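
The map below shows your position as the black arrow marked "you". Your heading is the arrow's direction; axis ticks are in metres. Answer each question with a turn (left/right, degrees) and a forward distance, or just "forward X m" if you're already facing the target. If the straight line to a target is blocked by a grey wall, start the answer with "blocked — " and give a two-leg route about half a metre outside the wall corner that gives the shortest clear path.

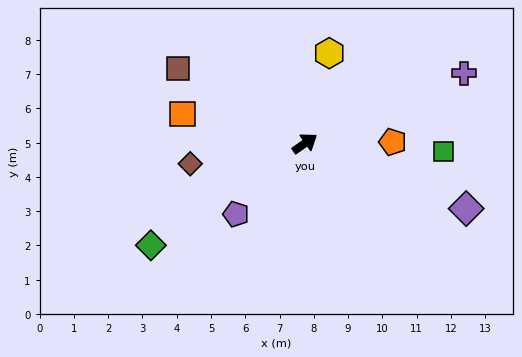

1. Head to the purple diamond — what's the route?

turn right 57°, forward 5.1 m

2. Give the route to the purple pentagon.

turn right 169°, forward 2.9 m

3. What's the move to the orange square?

turn left 132°, forward 3.7 m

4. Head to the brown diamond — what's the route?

turn left 155°, forward 3.4 m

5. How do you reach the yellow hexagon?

turn left 40°, forward 2.7 m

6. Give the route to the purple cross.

turn right 11°, forward 5.1 m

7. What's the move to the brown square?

turn left 115°, forward 4.3 m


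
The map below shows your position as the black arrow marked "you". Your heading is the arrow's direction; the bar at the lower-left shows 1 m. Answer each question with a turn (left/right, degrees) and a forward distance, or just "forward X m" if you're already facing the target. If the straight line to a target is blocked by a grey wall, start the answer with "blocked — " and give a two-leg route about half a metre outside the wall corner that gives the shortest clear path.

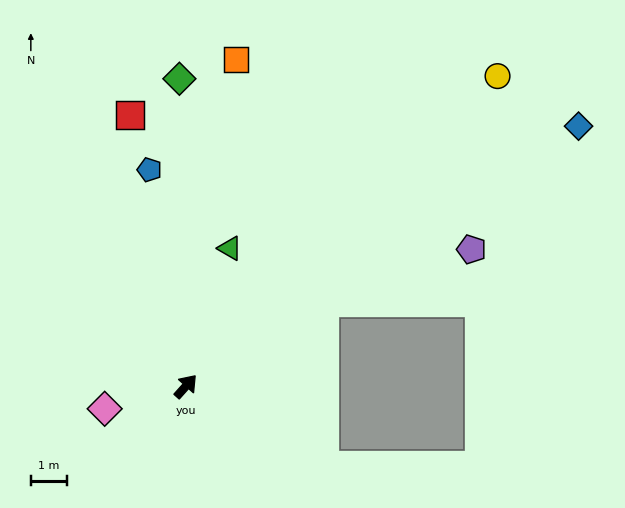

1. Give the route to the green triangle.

turn left 24°, forward 4.0 m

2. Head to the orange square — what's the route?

turn left 33°, forward 9.0 m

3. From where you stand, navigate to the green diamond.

turn left 43°, forward 8.4 m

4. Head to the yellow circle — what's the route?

turn right 3°, forward 12.0 m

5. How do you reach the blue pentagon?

turn left 51°, forward 6.0 m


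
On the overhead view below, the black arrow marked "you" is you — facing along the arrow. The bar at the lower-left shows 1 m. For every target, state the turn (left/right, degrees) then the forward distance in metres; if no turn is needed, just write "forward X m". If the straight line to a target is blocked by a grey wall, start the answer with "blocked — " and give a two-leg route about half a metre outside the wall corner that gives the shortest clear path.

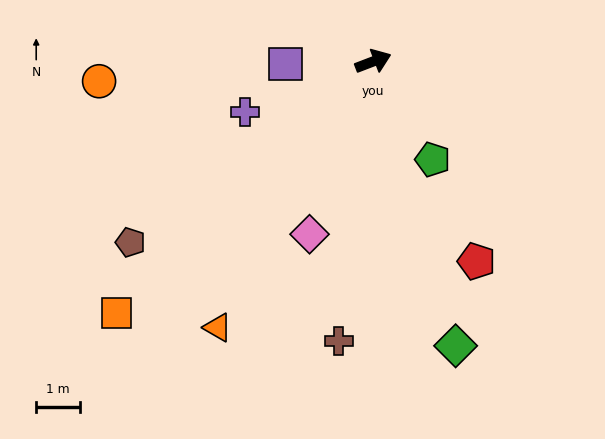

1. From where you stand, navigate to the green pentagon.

turn right 80°, forward 2.6 m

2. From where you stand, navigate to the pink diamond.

turn right 131°, forward 4.2 m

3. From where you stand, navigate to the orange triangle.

turn right 141°, forward 7.0 m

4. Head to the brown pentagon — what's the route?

turn right 164°, forward 6.9 m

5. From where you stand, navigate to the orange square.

turn right 157°, forward 8.2 m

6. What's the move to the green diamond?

turn right 95°, forward 6.7 m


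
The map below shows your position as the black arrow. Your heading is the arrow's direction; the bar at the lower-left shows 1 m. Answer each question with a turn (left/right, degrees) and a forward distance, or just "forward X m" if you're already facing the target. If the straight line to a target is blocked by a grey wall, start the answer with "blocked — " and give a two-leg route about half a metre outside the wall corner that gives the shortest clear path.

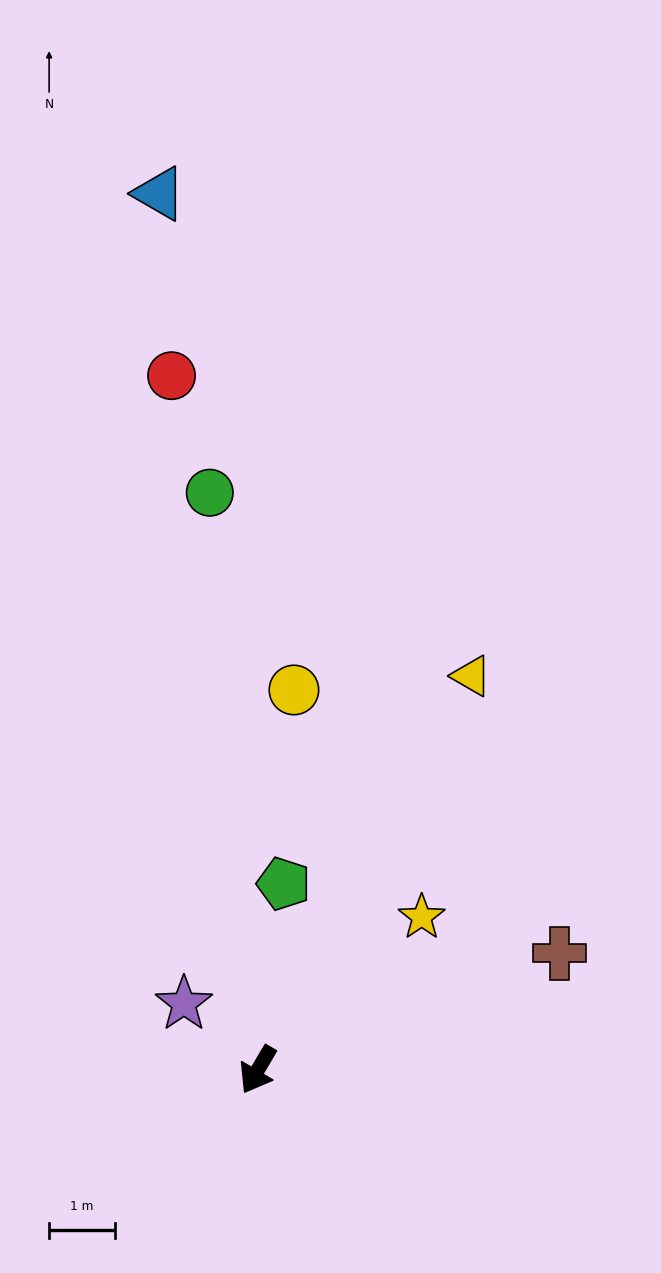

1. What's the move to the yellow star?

turn left 164°, forward 3.4 m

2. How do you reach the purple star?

turn right 101°, forward 1.5 m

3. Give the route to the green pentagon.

turn right 157°, forward 2.9 m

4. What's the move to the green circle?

turn right 145°, forward 8.8 m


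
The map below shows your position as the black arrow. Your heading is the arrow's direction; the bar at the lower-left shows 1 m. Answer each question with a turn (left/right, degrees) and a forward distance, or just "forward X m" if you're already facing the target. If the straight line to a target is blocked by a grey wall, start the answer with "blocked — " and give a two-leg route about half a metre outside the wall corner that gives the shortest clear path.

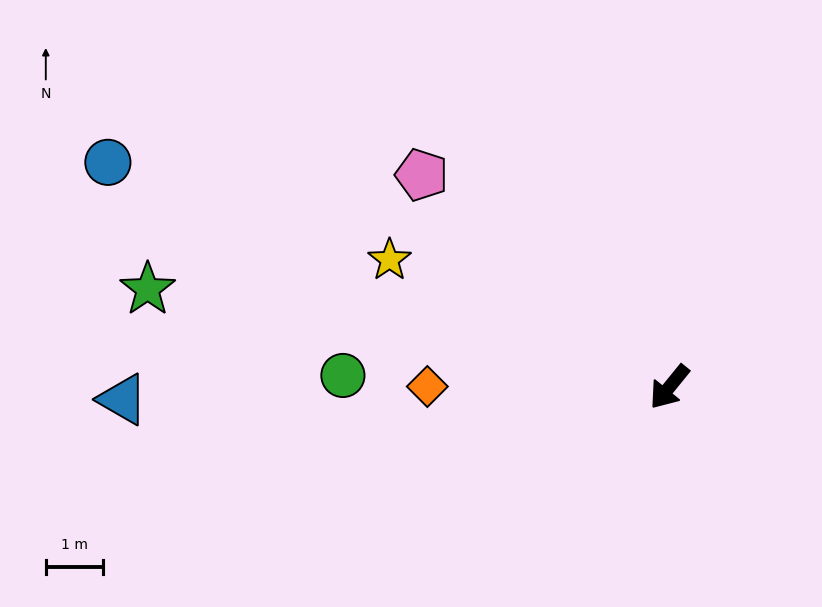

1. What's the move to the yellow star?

turn right 75°, forward 5.3 m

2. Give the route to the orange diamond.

turn right 51°, forward 4.2 m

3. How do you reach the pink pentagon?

turn right 91°, forward 5.7 m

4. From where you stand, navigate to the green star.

turn right 62°, forward 9.2 m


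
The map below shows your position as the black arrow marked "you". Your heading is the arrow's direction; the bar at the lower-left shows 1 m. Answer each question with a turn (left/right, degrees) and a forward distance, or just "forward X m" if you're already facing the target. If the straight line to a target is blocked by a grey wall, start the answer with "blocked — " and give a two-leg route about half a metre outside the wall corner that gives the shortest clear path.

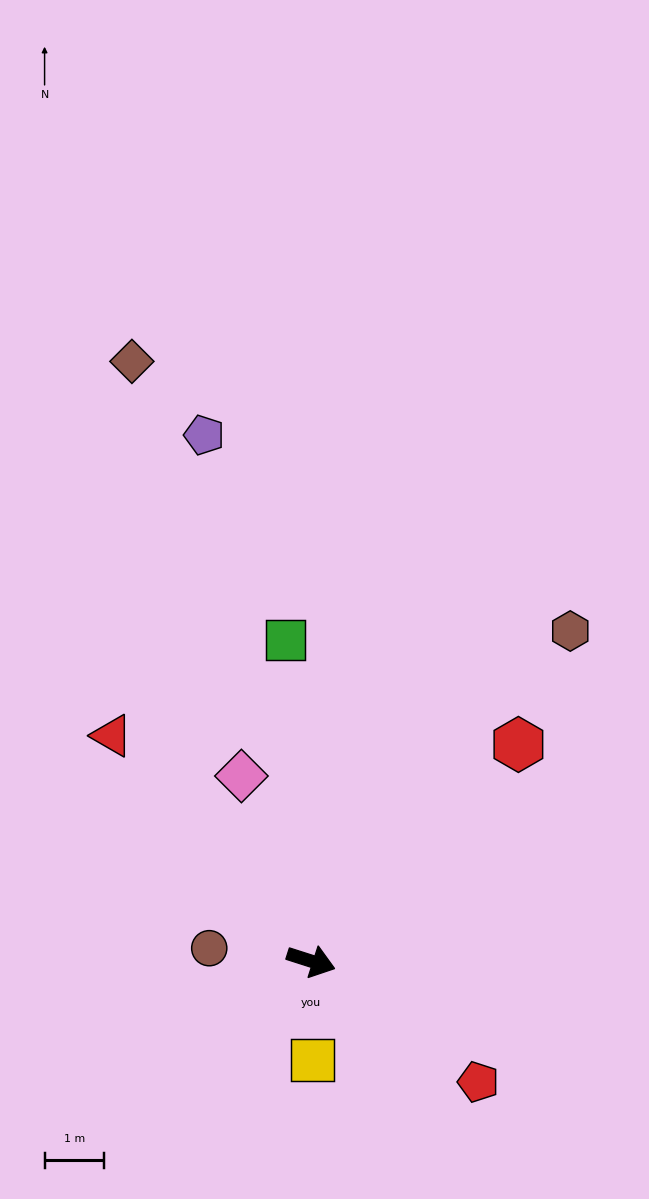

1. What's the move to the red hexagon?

turn left 64°, forward 5.0 m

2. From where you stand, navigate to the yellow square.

turn right 72°, forward 1.7 m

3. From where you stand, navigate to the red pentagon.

turn right 18°, forward 3.5 m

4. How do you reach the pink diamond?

turn left 128°, forward 3.3 m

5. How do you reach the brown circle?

turn right 169°, forward 1.7 m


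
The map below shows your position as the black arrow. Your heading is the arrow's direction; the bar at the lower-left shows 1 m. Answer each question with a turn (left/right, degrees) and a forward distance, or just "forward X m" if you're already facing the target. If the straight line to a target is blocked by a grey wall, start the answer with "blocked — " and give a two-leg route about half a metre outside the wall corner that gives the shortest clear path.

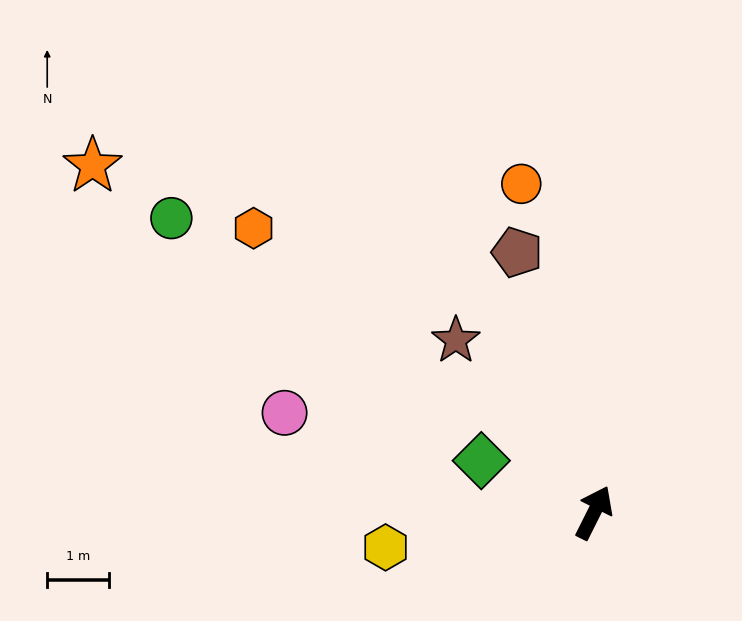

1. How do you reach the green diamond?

turn left 92°, forward 2.0 m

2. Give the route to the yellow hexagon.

turn left 126°, forward 3.4 m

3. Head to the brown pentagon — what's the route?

turn left 43°, forward 4.4 m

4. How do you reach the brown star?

turn left 65°, forward 3.6 m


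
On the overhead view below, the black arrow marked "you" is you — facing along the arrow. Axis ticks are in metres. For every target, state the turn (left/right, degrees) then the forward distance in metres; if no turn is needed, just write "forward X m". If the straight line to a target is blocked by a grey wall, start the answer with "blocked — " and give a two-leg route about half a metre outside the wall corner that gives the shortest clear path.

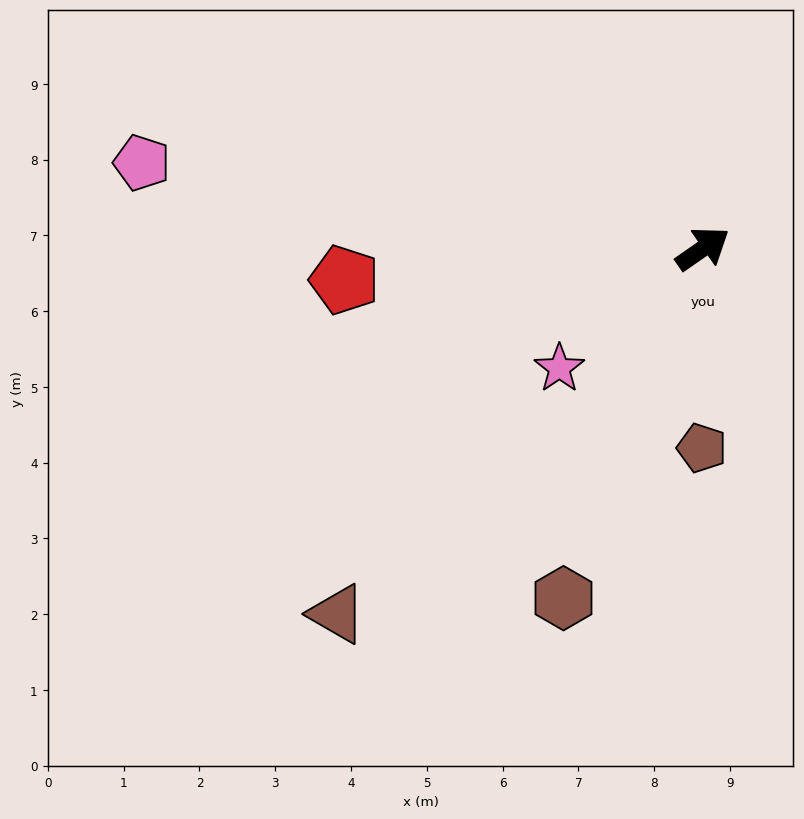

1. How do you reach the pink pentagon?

turn left 136°, forward 7.5 m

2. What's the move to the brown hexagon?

turn right 147°, forward 5.0 m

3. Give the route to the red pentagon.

turn left 150°, forward 4.7 m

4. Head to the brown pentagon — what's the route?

turn right 125°, forward 2.6 m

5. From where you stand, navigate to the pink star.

turn right 175°, forward 2.5 m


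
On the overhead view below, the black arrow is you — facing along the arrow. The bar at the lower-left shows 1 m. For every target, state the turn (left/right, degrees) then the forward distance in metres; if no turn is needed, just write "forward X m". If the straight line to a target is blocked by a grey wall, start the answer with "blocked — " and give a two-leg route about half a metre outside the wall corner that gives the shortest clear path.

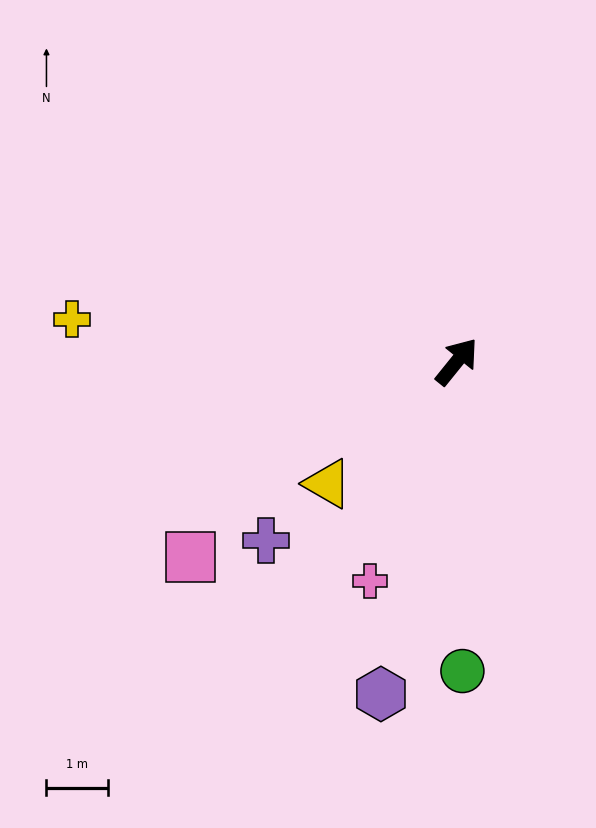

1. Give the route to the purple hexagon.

turn right 154°, forward 5.5 m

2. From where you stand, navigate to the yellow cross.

turn left 123°, forward 6.2 m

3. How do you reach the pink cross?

turn right 163°, forward 3.8 m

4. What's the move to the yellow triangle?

turn left 172°, forward 2.9 m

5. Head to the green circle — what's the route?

turn right 140°, forward 5.0 m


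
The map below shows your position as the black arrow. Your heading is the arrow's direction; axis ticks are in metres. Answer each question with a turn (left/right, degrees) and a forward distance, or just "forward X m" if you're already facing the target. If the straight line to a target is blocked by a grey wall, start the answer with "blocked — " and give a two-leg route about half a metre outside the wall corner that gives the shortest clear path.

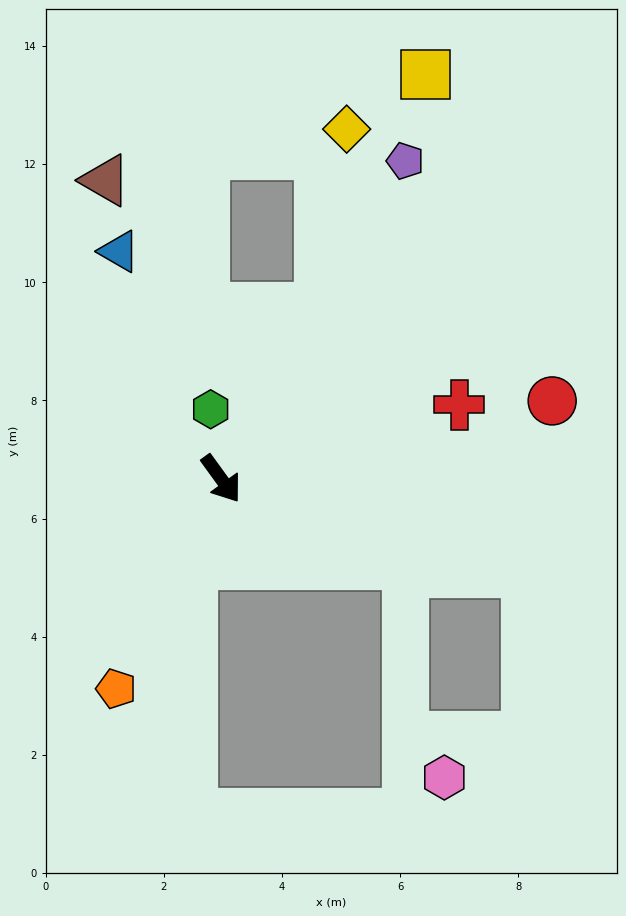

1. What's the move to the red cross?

turn left 71°, forward 4.2 m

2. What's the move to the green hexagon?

turn left 153°, forward 1.2 m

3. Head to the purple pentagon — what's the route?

turn left 114°, forward 6.2 m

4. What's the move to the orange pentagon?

turn right 62°, forward 4.0 m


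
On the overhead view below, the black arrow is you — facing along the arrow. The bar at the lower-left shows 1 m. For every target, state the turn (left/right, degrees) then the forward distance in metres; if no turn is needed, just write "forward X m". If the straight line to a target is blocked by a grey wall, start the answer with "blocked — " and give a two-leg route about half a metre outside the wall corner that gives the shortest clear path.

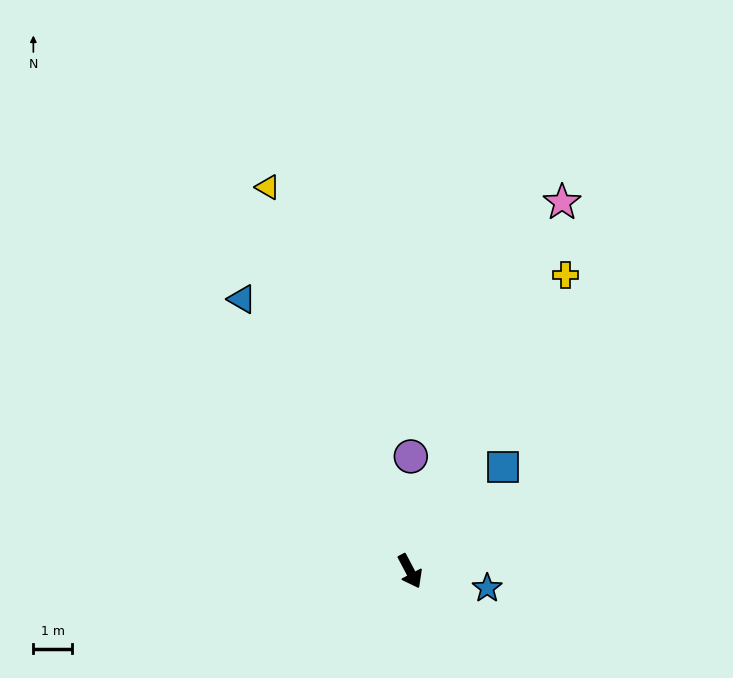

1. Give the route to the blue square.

turn left 110°, forward 3.6 m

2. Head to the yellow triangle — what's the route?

turn left 172°, forward 10.5 m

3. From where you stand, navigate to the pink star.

turn left 130°, forward 10.3 m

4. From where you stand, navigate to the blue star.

turn left 50°, forward 2.0 m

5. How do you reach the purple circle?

turn left 152°, forward 3.0 m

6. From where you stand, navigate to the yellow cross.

turn left 124°, forward 8.6 m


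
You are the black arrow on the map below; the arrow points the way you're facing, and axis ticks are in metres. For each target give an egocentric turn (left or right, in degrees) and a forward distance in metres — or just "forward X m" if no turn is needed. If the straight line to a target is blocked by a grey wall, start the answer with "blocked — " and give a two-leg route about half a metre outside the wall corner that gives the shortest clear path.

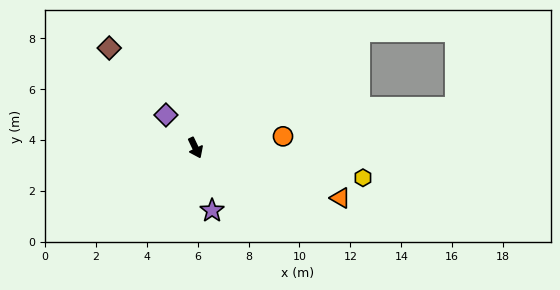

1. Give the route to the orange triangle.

turn left 45°, forward 6.0 m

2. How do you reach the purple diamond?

turn right 164°, forward 1.7 m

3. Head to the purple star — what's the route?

turn right 11°, forward 2.6 m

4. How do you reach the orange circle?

turn left 72°, forward 3.5 m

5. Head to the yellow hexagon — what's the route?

turn left 54°, forward 6.7 m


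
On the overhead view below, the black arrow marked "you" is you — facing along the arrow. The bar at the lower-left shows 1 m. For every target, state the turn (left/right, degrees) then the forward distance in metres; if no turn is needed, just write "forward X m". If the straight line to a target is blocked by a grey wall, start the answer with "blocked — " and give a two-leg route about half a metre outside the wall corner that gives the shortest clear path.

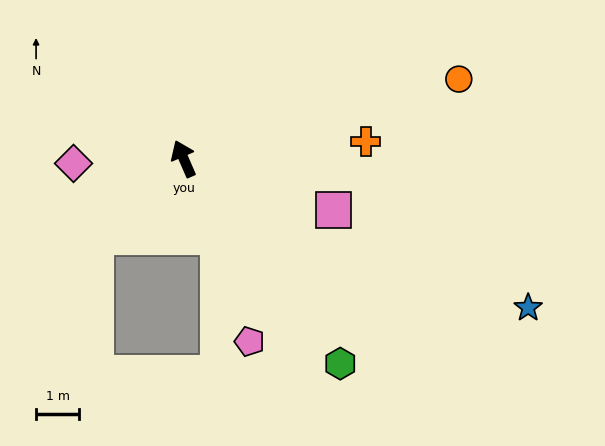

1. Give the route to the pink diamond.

turn left 69°, forward 2.5 m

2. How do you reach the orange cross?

turn right 108°, forward 4.2 m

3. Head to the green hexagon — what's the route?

turn right 166°, forward 5.9 m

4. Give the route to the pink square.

turn right 132°, forward 3.7 m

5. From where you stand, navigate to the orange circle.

turn right 97°, forward 6.6 m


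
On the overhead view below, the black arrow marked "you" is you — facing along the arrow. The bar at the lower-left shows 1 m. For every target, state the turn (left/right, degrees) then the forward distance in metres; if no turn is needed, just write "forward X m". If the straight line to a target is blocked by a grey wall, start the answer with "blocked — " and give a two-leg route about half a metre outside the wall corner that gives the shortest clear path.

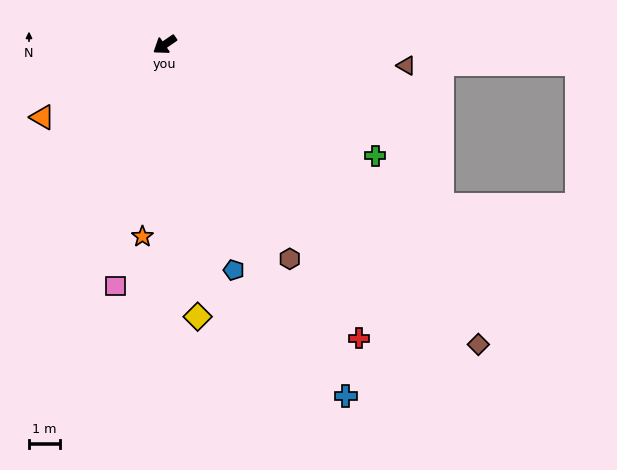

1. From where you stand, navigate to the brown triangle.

turn left 141°, forward 7.7 m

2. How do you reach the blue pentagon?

turn left 73°, forward 7.5 m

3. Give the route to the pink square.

turn left 44°, forward 7.9 m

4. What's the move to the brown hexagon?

turn left 86°, forward 7.9 m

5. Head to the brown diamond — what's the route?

turn left 102°, forward 13.8 m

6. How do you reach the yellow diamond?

turn left 62°, forward 8.7 m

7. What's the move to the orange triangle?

turn right 4°, forward 4.5 m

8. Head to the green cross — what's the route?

turn left 118°, forward 7.6 m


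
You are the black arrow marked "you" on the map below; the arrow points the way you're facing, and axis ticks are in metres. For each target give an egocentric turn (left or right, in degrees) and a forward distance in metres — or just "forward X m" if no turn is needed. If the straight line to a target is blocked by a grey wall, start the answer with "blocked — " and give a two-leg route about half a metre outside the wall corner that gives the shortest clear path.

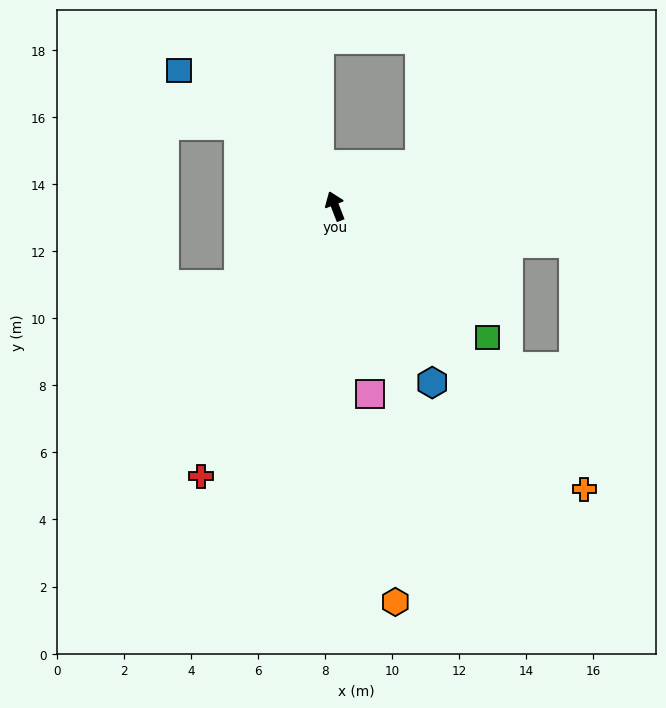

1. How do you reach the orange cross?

turn right 160°, forward 11.2 m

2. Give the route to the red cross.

turn left 132°, forward 9.0 m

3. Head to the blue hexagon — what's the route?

turn right 172°, forward 6.0 m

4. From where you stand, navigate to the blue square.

turn left 28°, forward 6.2 m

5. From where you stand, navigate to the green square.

turn right 152°, forward 6.0 m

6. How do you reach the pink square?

turn left 169°, forward 5.7 m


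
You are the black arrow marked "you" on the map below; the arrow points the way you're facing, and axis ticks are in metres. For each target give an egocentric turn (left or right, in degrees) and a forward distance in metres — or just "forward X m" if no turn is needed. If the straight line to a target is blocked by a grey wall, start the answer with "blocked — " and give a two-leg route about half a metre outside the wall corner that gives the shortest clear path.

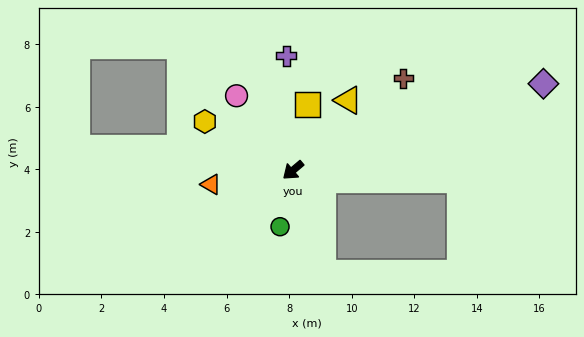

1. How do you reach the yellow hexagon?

turn right 69°, forward 3.2 m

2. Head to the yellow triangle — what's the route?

turn right 168°, forward 2.9 m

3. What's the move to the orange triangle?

turn right 30°, forward 2.7 m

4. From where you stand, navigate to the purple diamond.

turn left 159°, forward 8.5 m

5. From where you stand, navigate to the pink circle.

turn right 93°, forward 3.0 m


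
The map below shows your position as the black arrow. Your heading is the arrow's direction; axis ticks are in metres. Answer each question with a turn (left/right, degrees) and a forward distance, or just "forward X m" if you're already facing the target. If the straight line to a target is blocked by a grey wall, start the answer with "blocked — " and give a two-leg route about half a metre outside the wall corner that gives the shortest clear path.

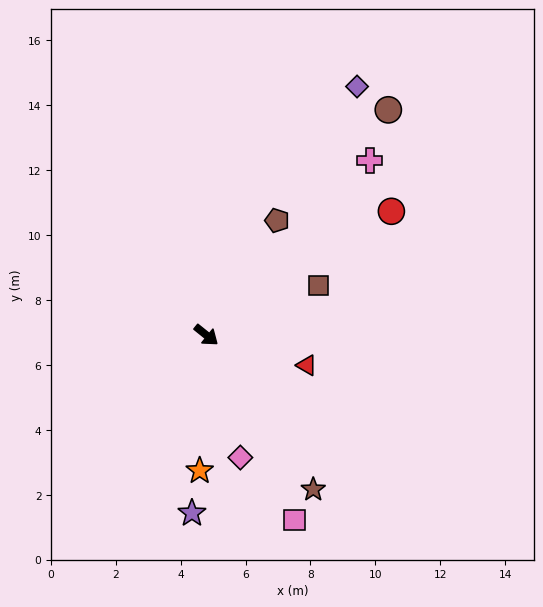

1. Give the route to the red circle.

turn left 73°, forward 6.9 m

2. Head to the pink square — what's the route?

turn right 26°, forward 6.3 m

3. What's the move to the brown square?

turn left 63°, forward 3.8 m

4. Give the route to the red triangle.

turn left 22°, forward 3.2 m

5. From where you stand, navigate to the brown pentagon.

turn left 97°, forward 4.1 m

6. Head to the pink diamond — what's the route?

turn right 36°, forward 3.9 m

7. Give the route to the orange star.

turn right 54°, forward 4.2 m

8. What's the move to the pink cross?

turn left 86°, forward 7.4 m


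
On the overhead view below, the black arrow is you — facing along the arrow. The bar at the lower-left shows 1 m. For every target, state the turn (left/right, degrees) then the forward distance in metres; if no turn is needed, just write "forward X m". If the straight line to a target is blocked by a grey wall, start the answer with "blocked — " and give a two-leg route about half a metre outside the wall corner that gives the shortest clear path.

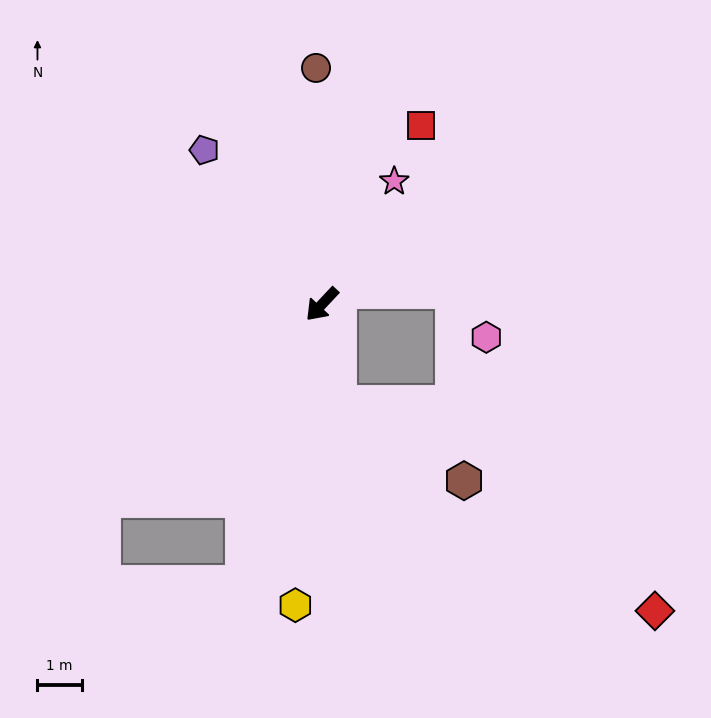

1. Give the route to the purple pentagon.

turn right 99°, forward 4.4 m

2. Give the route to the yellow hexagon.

turn left 38°, forward 6.8 m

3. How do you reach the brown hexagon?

blocked — turn left 52°, forward 2.3 m, then turn left 50°, forward 3.3 m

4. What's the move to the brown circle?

turn right 135°, forward 5.3 m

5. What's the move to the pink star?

turn right 167°, forward 3.2 m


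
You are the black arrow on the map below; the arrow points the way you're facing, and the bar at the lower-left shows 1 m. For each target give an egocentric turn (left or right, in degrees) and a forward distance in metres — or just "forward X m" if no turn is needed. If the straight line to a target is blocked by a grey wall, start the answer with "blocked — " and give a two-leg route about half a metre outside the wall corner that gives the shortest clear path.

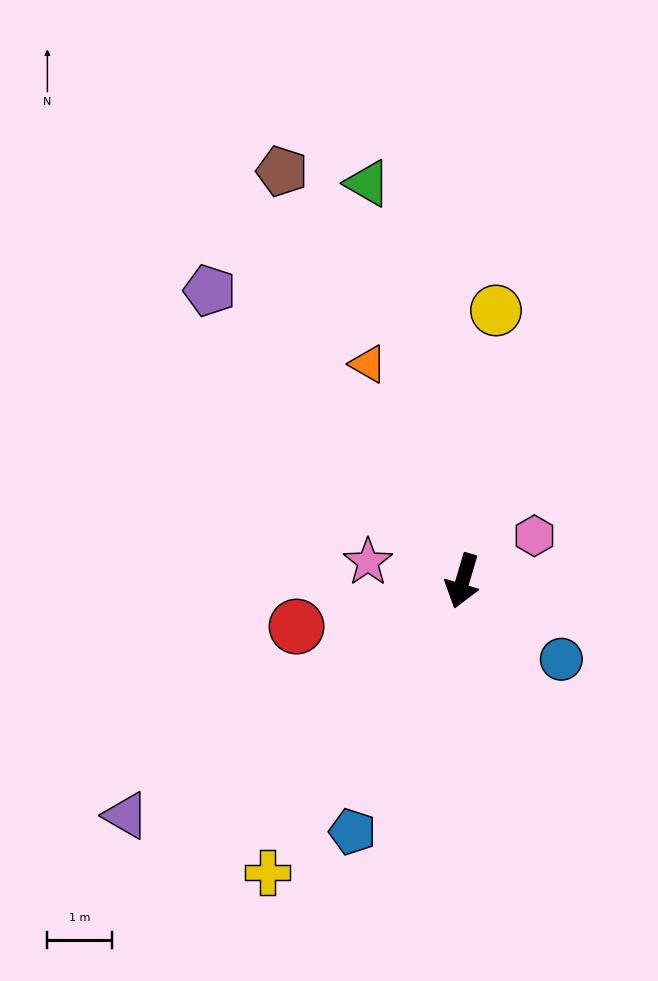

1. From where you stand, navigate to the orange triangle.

turn right 140°, forward 3.7 m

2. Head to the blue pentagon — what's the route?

turn right 7°, forward 4.3 m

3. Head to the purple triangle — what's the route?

turn right 39°, forward 6.4 m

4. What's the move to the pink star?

turn right 85°, forward 1.5 m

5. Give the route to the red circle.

turn right 58°, forward 2.7 m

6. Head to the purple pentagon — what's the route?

turn right 122°, forward 6.0 m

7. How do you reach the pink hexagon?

turn left 139°, forward 1.3 m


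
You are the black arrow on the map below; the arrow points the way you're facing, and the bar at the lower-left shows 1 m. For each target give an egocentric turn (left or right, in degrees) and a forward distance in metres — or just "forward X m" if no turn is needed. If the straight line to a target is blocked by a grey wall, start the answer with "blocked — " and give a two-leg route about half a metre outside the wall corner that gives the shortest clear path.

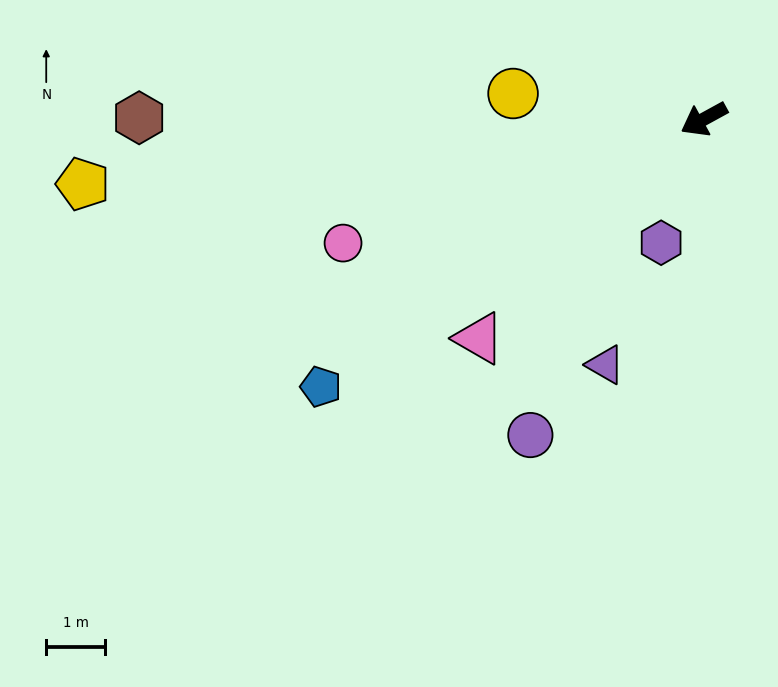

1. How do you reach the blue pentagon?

turn left 6°, forward 7.9 m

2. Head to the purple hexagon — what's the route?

turn left 42°, forward 2.2 m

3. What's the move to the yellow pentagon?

turn right 23°, forward 10.6 m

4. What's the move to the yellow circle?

turn right 36°, forward 3.3 m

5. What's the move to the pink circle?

turn right 10°, forward 6.5 m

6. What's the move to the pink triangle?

turn left 16°, forward 5.3 m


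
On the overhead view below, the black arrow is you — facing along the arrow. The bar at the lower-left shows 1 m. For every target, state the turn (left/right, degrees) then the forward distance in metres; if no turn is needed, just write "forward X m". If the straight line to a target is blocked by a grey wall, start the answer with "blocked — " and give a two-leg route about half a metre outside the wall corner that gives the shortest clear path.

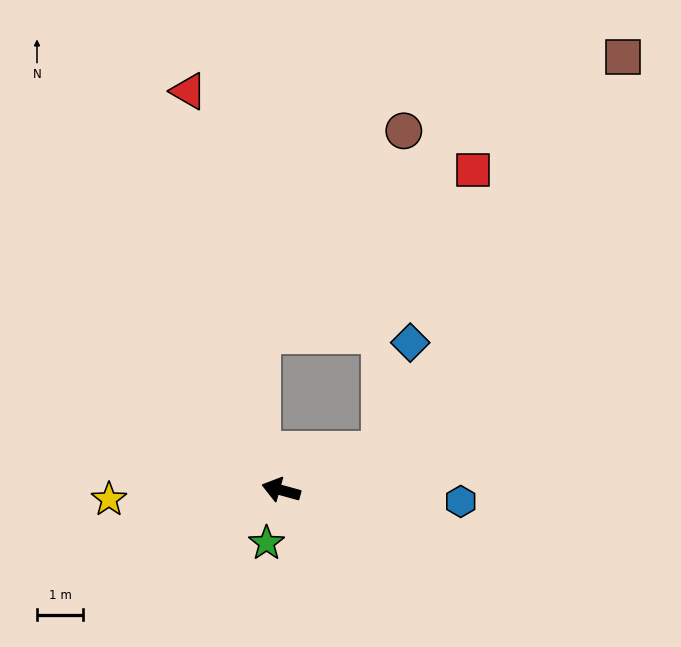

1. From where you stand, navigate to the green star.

turn left 90°, forward 1.2 m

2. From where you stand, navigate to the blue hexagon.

turn right 168°, forward 3.9 m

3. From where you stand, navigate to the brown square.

blocked — turn right 143°, forward 2.3 m, then turn left 37°, forward 10.1 m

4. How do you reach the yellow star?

turn left 18°, forward 3.8 m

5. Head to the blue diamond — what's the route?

blocked — turn right 143°, forward 2.3 m, then turn left 53°, forward 2.4 m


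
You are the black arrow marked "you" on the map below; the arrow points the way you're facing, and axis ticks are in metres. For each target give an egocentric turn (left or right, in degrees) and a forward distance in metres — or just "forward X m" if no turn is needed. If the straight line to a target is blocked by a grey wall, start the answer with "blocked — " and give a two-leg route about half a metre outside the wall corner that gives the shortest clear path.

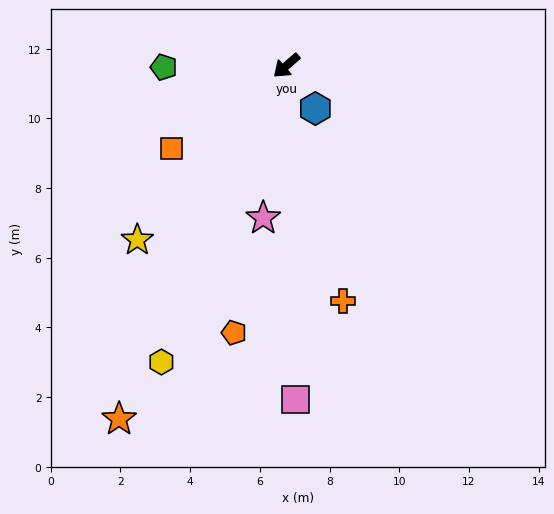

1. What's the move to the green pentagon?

turn right 40°, forward 3.5 m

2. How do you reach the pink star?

turn left 40°, forward 4.4 m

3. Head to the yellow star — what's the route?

turn left 8°, forward 6.6 m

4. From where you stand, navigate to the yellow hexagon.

turn left 26°, forward 9.2 m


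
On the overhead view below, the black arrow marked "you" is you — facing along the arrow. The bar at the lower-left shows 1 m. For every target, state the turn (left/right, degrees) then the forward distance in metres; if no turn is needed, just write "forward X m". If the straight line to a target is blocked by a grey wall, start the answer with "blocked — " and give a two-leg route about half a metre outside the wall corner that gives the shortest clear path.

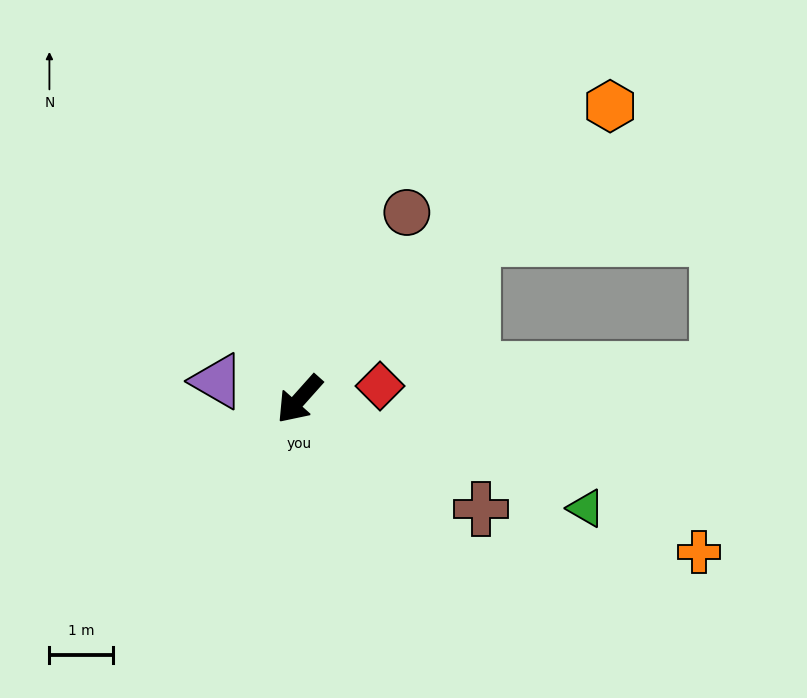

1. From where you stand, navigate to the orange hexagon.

turn left 175°, forward 6.7 m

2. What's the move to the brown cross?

turn left 101°, forward 3.3 m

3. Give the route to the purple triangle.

turn right 61°, forward 1.3 m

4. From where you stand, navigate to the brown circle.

turn right 168°, forward 3.4 m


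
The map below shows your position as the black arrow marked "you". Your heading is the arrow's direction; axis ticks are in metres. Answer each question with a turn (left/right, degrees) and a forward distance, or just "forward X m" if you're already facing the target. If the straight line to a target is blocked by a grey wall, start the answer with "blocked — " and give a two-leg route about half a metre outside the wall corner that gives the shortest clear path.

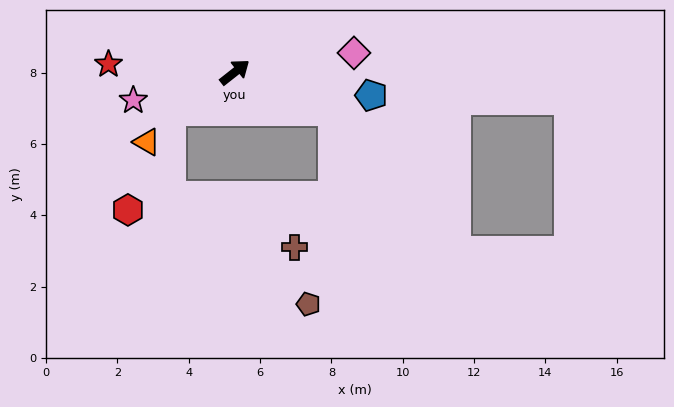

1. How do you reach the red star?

turn left 138°, forward 3.5 m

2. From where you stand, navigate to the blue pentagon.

turn right 48°, forward 3.9 m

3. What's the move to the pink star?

turn left 157°, forward 3.0 m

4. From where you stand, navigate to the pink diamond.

turn right 29°, forward 3.4 m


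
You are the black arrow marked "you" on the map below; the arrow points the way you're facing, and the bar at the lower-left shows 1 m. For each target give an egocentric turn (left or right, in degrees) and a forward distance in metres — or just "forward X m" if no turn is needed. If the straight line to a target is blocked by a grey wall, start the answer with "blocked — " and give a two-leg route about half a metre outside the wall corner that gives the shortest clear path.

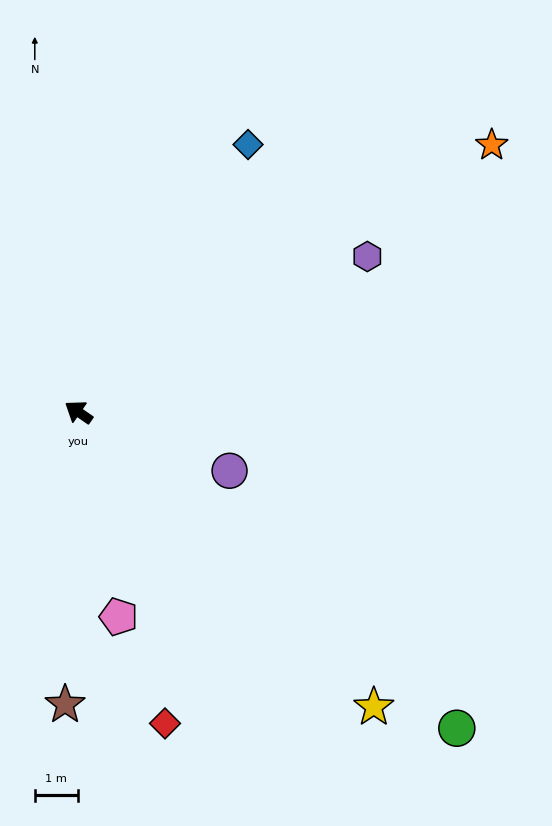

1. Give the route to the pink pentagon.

turn left 136°, forward 4.9 m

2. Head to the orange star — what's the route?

turn right 113°, forward 11.5 m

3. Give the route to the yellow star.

turn left 170°, forward 9.8 m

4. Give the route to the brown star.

turn left 122°, forward 6.8 m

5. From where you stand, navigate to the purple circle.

turn right 167°, forward 3.8 m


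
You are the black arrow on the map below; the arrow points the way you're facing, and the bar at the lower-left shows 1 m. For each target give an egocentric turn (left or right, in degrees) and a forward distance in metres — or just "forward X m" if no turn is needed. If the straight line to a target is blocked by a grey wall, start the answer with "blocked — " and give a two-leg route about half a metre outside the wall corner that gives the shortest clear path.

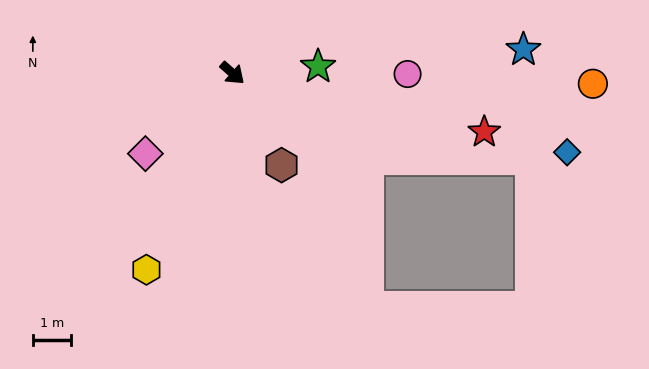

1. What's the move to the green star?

turn left 46°, forward 2.3 m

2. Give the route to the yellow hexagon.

turn right 72°, forward 5.7 m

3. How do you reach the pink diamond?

turn right 96°, forward 3.1 m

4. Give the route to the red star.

turn left 28°, forward 6.8 m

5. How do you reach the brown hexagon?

turn right 20°, forward 2.8 m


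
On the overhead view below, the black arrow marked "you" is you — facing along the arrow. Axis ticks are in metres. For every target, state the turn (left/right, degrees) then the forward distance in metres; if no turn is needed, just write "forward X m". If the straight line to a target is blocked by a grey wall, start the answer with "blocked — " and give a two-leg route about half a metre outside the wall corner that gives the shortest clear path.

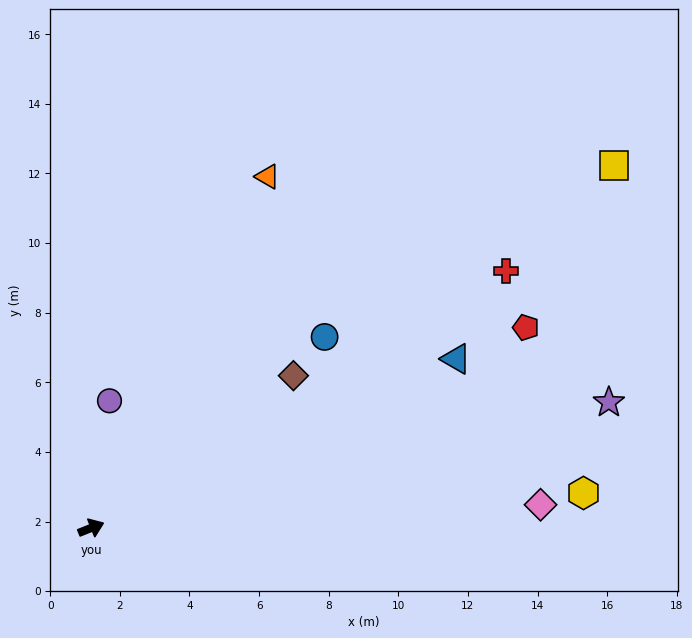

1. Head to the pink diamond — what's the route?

turn right 19°, forward 12.9 m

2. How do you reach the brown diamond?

turn left 15°, forward 7.3 m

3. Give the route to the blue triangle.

turn left 3°, forward 11.6 m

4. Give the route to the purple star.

turn right 8°, forward 15.3 m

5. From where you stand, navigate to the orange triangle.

turn left 42°, forward 11.3 m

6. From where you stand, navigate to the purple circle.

turn left 60°, forward 3.7 m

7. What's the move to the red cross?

turn left 10°, forward 14.0 m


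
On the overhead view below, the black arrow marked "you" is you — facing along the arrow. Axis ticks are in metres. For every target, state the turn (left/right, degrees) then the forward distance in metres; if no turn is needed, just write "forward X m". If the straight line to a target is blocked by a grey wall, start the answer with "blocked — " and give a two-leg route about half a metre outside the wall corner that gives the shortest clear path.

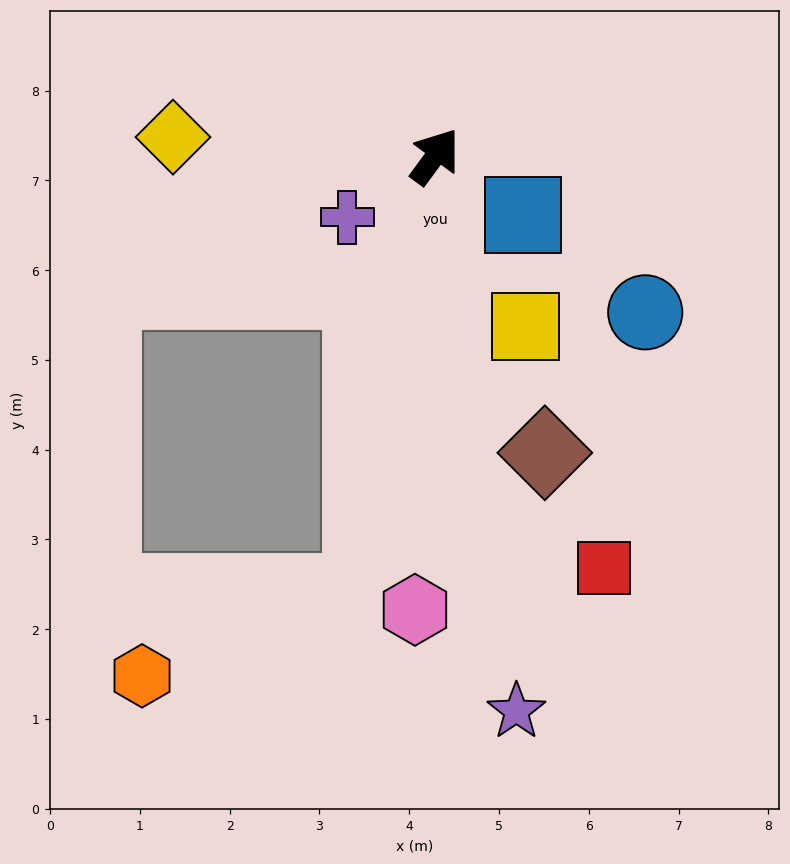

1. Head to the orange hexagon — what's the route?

blocked — turn right 153°, forward 4.9 m, then turn right 60°, forward 2.6 m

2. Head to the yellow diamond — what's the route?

turn left 122°, forward 2.9 m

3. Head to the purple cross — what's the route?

turn left 161°, forward 1.2 m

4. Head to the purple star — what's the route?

turn right 135°, forward 6.2 m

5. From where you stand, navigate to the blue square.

turn right 87°, forward 1.2 m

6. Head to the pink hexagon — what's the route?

turn right 146°, forward 5.1 m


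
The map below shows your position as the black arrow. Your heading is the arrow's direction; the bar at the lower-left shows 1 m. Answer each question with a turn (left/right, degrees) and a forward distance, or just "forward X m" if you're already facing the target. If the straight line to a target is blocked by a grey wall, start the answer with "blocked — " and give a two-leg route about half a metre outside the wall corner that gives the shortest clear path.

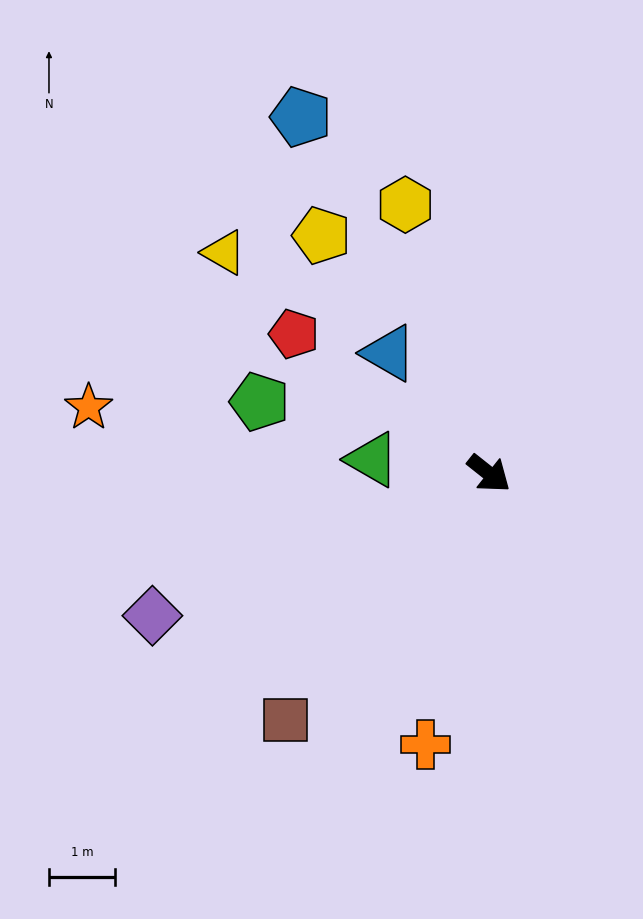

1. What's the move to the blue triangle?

turn left 168°, forward 2.4 m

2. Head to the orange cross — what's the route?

turn right 65°, forward 4.2 m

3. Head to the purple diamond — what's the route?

turn right 119°, forward 5.5 m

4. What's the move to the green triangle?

turn right 148°, forward 1.8 m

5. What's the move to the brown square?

turn right 91°, forward 4.8 m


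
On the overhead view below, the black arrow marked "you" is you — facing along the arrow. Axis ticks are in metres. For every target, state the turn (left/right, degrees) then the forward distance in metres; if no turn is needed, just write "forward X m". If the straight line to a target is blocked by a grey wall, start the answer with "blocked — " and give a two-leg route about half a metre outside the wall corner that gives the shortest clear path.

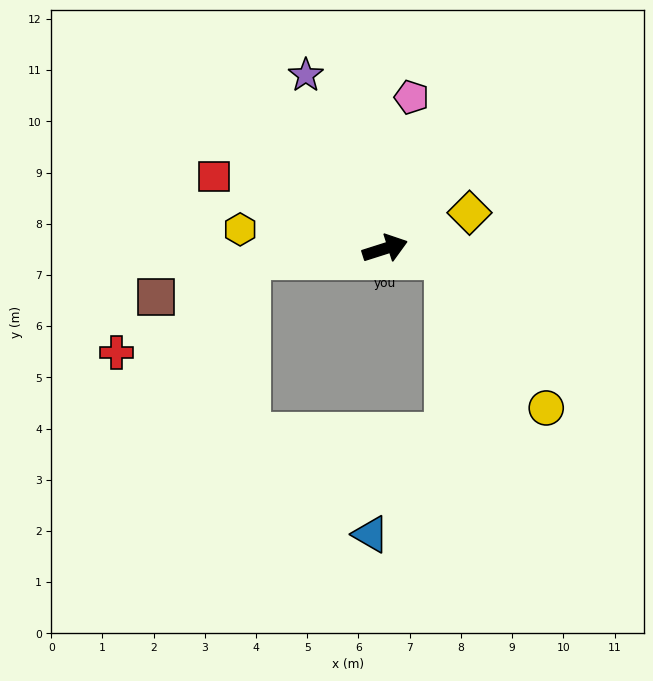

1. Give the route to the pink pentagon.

turn left 62°, forward 3.0 m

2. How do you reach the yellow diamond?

turn left 5°, forward 1.8 m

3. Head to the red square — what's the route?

turn left 140°, forward 3.6 m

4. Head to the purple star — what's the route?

turn left 97°, forward 3.7 m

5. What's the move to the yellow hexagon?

turn left 155°, forward 2.9 m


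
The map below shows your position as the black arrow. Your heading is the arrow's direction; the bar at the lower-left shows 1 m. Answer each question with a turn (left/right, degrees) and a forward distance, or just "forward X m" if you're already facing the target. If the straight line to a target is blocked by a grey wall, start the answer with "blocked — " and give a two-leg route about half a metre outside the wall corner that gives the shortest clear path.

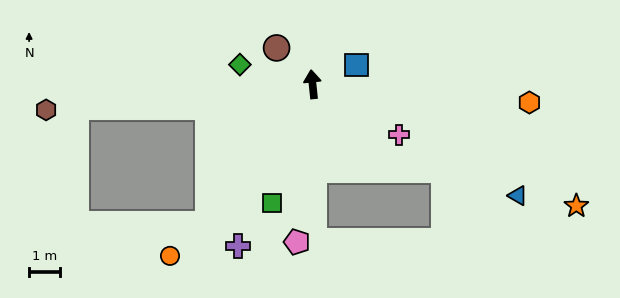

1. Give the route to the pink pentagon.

turn left 168°, forward 5.1 m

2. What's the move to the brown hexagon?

turn left 90°, forward 8.6 m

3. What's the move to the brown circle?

turn left 39°, forward 1.6 m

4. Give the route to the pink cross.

turn right 126°, forward 3.2 m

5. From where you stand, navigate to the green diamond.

turn left 69°, forward 2.4 m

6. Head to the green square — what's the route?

turn left 155°, forward 4.0 m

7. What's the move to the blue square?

turn right 72°, forward 1.5 m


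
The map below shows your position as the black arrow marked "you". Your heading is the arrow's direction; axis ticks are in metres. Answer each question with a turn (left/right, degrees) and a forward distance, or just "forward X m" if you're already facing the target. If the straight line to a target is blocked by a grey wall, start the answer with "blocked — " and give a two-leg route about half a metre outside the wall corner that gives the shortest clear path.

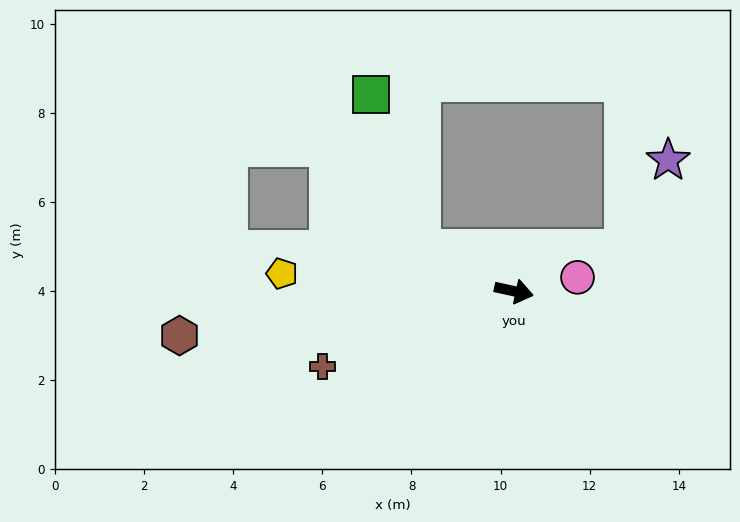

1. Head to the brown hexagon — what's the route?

turn right 160°, forward 7.6 m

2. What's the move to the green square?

blocked — turn left 167°, forward 2.3 m, then turn right 46°, forward 3.6 m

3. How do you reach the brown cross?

turn right 146°, forward 4.6 m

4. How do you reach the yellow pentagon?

turn right 172°, forward 5.2 m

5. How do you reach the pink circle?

turn left 25°, forward 1.5 m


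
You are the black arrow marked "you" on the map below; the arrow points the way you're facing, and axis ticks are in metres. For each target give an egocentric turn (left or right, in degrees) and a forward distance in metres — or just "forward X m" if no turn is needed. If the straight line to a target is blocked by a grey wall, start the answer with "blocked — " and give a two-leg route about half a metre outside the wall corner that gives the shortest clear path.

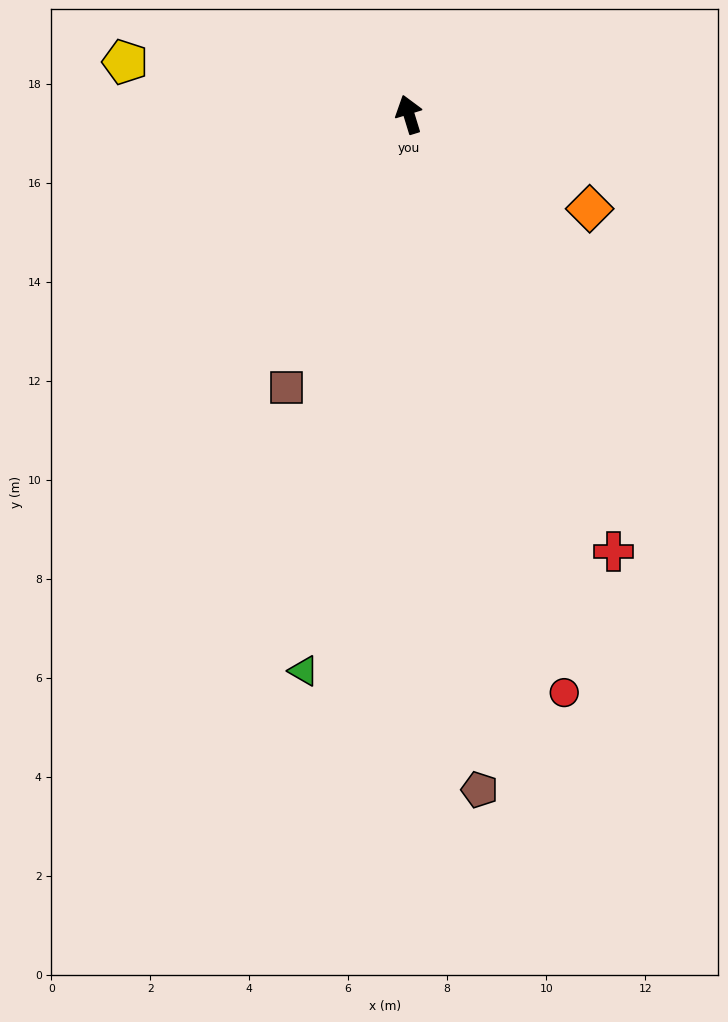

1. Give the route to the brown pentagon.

turn left 169°, forward 13.7 m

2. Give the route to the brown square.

turn left 139°, forward 6.0 m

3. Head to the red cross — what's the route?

turn right 172°, forward 9.7 m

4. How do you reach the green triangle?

turn left 152°, forward 11.4 m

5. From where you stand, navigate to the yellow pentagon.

turn left 63°, forward 5.8 m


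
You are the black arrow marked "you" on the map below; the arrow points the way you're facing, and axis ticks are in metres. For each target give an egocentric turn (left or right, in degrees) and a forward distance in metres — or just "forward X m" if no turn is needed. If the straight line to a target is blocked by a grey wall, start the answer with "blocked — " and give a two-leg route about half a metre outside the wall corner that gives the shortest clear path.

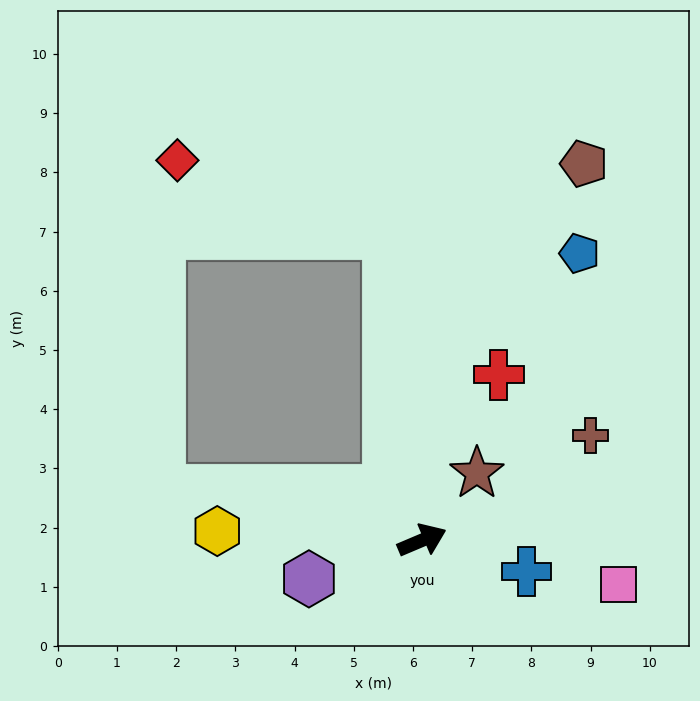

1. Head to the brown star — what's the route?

turn left 28°, forward 1.5 m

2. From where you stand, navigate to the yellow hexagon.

turn left 154°, forward 3.5 m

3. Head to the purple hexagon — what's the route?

turn left 176°, forward 2.0 m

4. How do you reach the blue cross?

turn right 40°, forward 1.8 m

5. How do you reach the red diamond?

blocked — turn left 73°, forward 5.2 m, then turn left 65°, forward 3.8 m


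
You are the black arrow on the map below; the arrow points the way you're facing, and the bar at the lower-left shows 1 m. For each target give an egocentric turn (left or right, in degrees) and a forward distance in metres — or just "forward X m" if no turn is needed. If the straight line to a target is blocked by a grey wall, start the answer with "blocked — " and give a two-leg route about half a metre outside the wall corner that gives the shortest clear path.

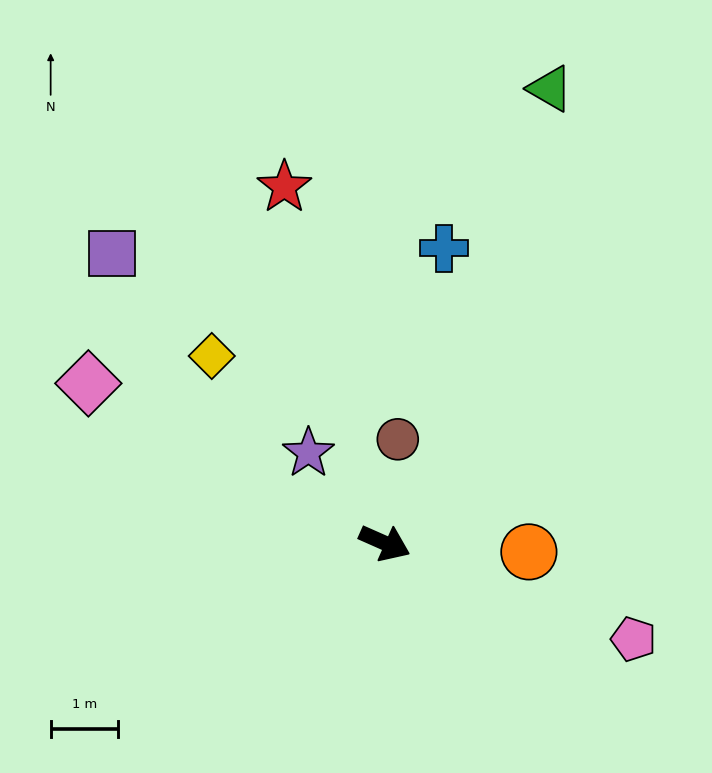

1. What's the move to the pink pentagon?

turn left 3°, forward 4.0 m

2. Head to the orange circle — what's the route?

turn left 20°, forward 2.2 m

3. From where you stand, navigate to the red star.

turn left 130°, forward 5.5 m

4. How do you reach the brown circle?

turn left 107°, forward 1.6 m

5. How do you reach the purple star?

turn left 154°, forward 1.8 m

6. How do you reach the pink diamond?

turn left 176°, forward 5.0 m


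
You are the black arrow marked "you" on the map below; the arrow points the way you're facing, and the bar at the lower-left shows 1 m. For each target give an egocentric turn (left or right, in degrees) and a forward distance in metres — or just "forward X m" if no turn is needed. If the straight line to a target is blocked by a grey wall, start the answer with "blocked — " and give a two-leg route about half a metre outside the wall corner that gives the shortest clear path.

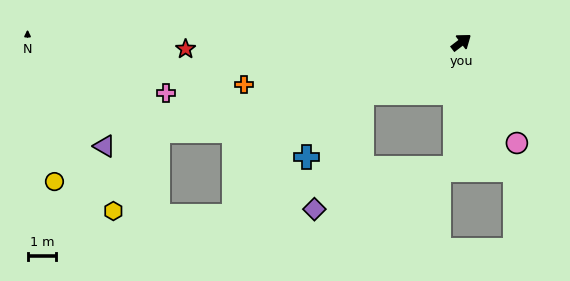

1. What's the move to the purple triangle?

turn left 159°, forward 12.9 m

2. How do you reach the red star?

turn left 144°, forward 9.6 m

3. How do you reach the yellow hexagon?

blocked — turn left 159°, forward 11.0 m, then turn left 44°, forward 3.2 m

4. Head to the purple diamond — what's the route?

blocked — turn left 170°, forward 3.9 m, then turn left 40°, forward 4.4 m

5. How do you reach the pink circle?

turn right 99°, forward 4.0 m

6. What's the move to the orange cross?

turn left 154°, forward 7.7 m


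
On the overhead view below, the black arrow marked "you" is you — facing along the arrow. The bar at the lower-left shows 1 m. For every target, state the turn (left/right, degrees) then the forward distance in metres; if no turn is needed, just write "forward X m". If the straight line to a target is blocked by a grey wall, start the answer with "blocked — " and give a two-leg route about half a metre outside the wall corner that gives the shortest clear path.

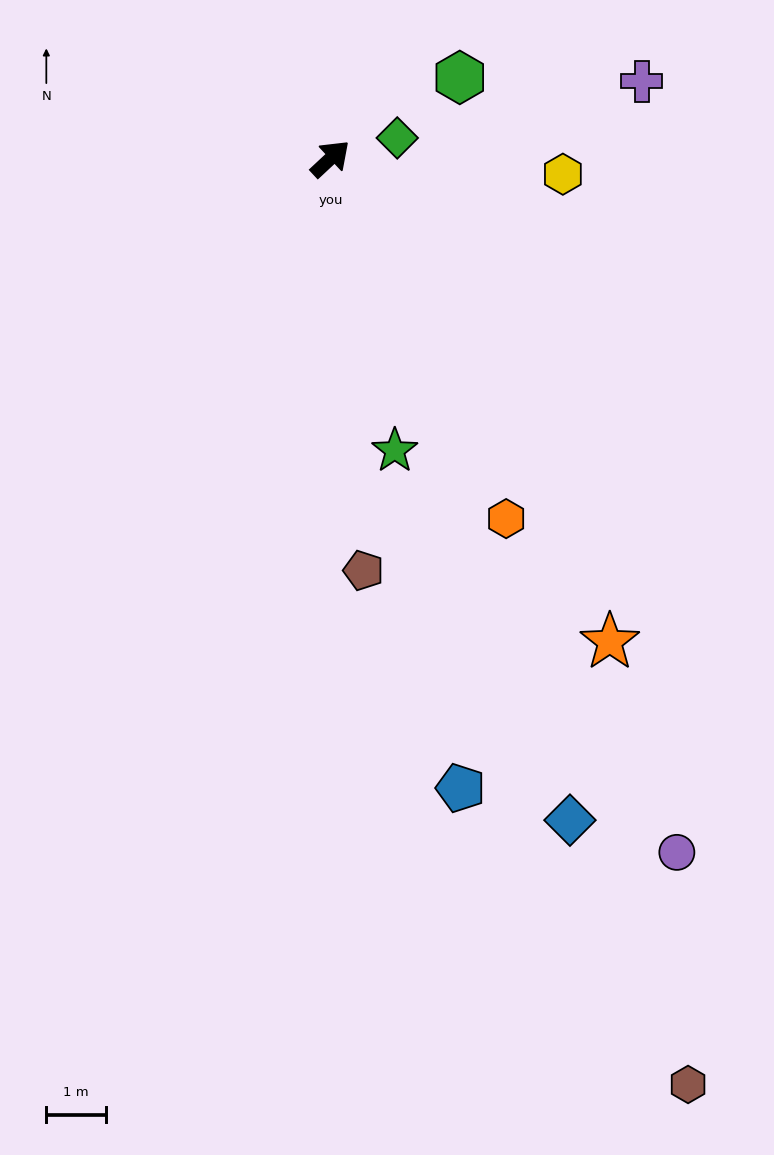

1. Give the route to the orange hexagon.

turn right 107°, forward 6.7 m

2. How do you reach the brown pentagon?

turn right 128°, forward 6.9 m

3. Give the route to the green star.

turn right 121°, forward 5.0 m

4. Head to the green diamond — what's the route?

turn right 26°, forward 1.2 m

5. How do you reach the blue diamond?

turn right 113°, forward 11.8 m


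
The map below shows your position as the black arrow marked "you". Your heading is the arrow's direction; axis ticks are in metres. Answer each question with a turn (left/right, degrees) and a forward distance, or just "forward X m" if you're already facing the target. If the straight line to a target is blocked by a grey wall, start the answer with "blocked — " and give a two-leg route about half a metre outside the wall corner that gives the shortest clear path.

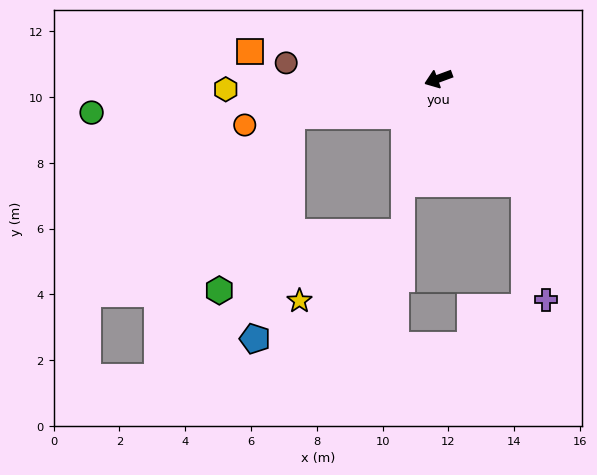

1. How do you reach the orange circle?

turn right 7°, forward 6.1 m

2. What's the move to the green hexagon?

blocked — turn right 6°, forward 4.6 m, then turn left 54°, forward 5.7 m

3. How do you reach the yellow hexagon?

turn right 17°, forward 6.5 m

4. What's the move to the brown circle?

turn right 26°, forward 4.7 m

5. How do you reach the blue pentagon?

blocked — turn right 6°, forward 4.6 m, then turn left 67°, forward 6.9 m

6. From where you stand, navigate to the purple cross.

blocked — turn left 109°, forward 4.1 m, then turn right 29°, forward 3.6 m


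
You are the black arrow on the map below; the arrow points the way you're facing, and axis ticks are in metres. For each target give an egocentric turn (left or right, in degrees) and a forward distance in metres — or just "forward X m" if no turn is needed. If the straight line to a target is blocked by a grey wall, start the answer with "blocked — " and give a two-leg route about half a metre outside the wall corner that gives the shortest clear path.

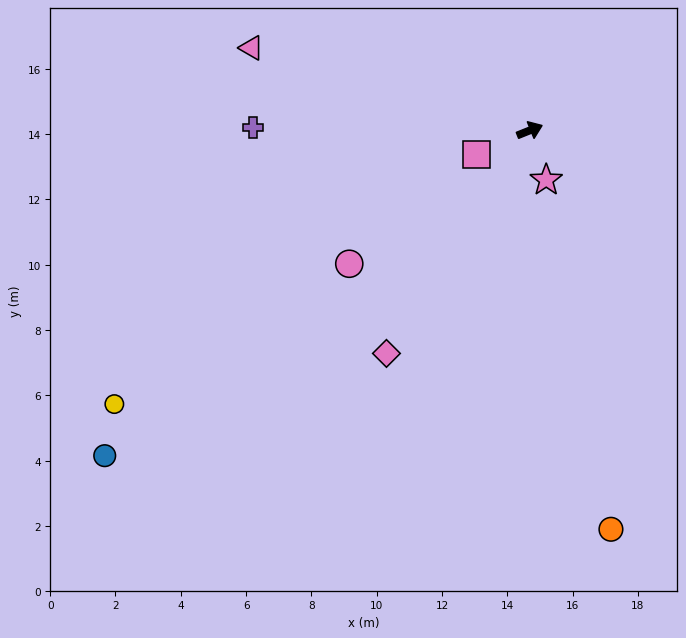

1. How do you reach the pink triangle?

turn left 142°, forward 8.9 m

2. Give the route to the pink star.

turn right 94°, forward 1.6 m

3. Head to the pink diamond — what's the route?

turn right 145°, forward 8.1 m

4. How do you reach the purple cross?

turn left 157°, forward 8.5 m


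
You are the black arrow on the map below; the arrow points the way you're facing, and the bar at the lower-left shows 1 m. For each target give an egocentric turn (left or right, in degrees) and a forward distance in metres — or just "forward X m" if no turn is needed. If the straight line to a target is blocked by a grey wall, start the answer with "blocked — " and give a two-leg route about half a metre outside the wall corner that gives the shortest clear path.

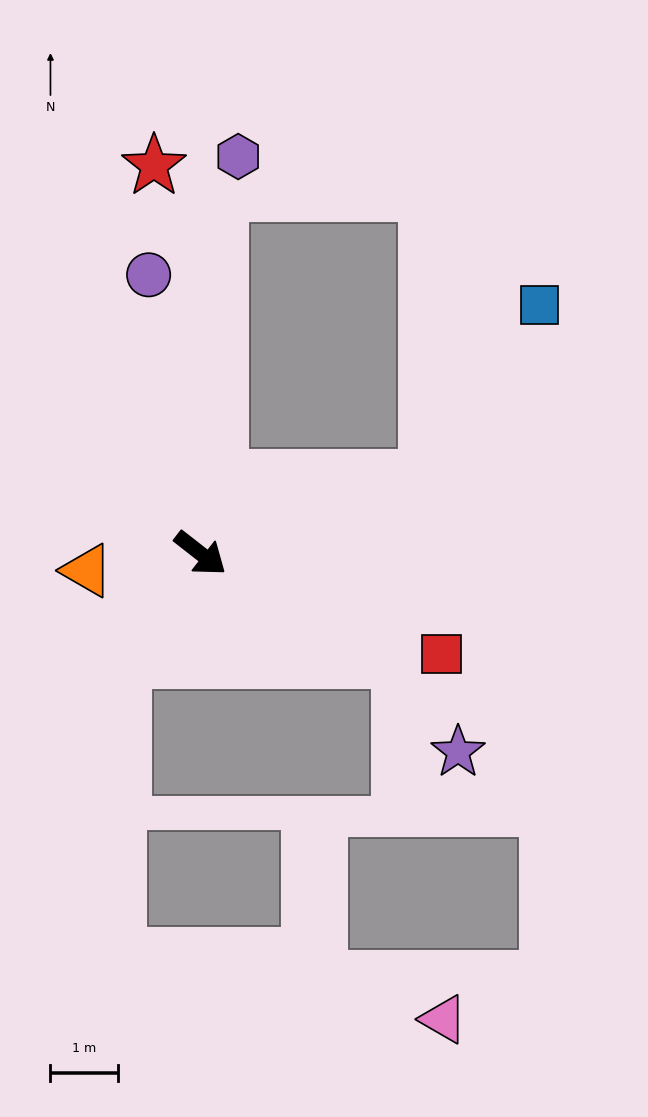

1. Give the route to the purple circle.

turn left 139°, forward 4.2 m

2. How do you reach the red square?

turn left 15°, forward 3.9 m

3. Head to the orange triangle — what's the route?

turn right 133°, forward 1.7 m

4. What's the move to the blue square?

blocked — turn left 56°, forward 3.6 m, then turn left 39°, forward 3.1 m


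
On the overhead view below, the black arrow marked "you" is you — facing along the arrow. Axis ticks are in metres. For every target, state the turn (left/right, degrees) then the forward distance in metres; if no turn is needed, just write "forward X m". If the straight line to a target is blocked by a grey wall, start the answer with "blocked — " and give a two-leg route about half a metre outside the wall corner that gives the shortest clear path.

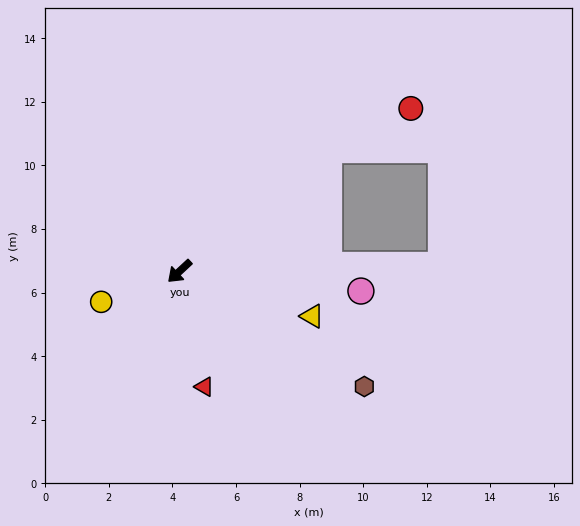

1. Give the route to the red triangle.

turn left 59°, forward 3.7 m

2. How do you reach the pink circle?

turn left 131°, forward 5.7 m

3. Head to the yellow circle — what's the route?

turn right 22°, forward 2.6 m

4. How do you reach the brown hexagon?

turn left 105°, forward 6.8 m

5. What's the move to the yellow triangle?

turn left 118°, forward 4.4 m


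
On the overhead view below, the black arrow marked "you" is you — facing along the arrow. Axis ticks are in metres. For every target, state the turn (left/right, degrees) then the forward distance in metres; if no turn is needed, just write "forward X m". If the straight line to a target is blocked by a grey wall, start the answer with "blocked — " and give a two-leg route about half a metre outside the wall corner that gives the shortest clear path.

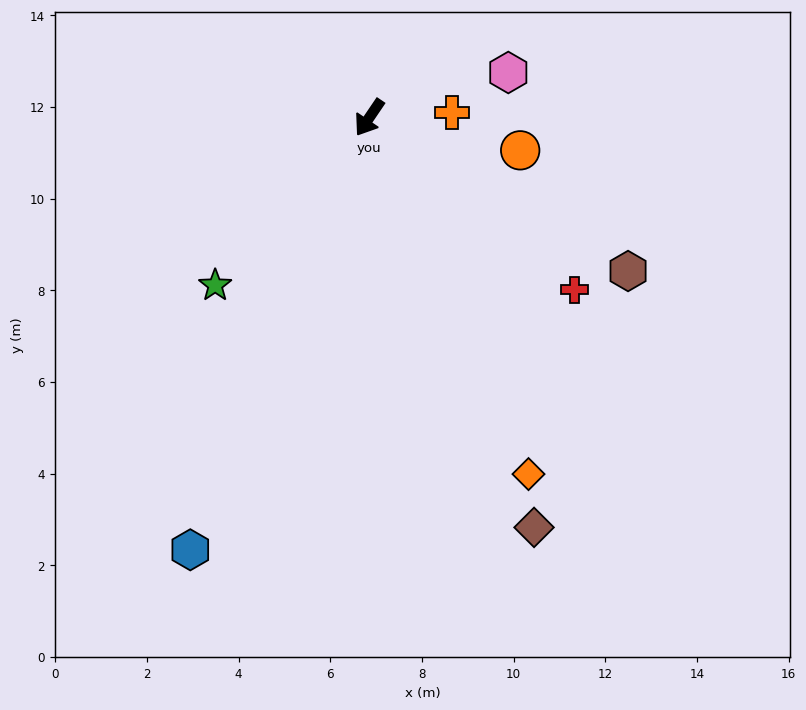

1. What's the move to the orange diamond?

turn left 58°, forward 8.5 m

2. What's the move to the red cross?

turn left 84°, forward 5.8 m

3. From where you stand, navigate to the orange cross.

turn left 128°, forward 1.8 m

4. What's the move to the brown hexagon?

turn left 93°, forward 6.6 m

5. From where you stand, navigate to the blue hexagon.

turn left 12°, forward 10.2 m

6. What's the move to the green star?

turn right 8°, forward 5.0 m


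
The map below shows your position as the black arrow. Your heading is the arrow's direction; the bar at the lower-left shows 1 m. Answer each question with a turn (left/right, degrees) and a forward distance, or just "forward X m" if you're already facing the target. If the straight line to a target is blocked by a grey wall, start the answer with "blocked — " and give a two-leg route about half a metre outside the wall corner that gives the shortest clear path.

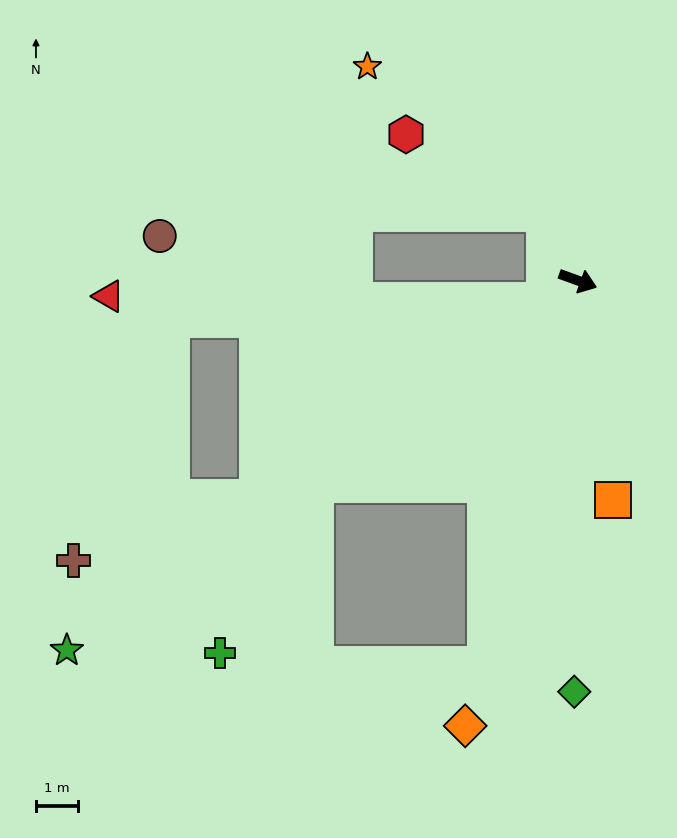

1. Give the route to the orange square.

turn right 61°, forward 5.3 m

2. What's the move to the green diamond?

turn right 71°, forward 9.7 m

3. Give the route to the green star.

turn right 124°, forward 14.9 m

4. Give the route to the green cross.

blocked — turn right 122°, forward 7.9 m, then turn left 22°, forward 4.6 m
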